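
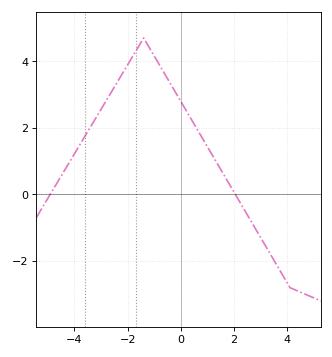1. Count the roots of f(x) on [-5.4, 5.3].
2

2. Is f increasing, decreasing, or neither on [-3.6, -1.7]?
increasing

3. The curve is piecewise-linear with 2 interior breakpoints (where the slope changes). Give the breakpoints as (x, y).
(-1.4, 4.7); (4.1, -2.8)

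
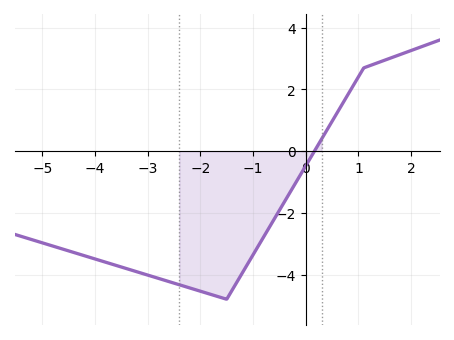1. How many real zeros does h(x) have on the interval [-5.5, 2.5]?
1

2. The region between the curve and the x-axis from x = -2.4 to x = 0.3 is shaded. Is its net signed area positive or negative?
negative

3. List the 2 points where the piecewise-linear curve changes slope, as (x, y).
(-1.5, -4.8); (1.1, 2.7)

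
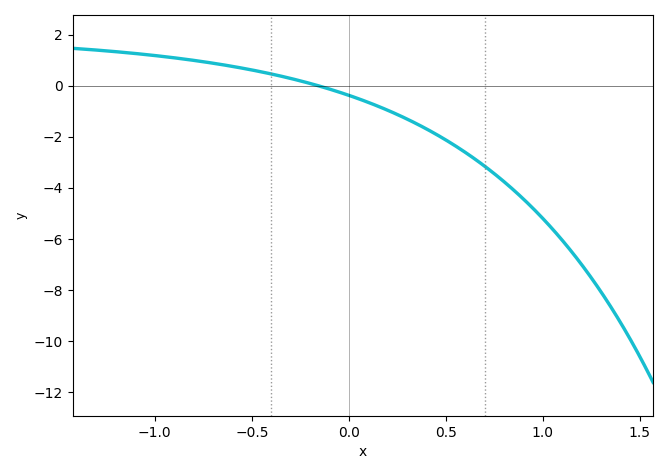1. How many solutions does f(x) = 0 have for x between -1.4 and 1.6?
1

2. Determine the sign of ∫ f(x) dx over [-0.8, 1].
negative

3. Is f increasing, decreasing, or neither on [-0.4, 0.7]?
decreasing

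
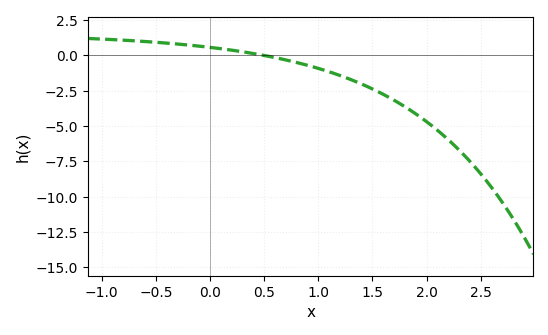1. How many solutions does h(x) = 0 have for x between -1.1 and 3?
1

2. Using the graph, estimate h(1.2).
-1.4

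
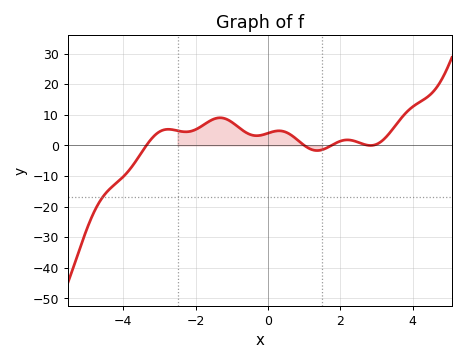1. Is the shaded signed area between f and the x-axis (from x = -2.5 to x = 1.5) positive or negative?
positive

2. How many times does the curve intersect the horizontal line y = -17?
1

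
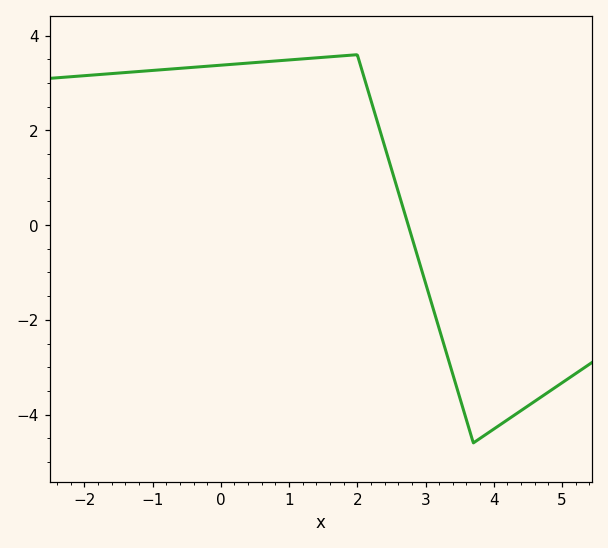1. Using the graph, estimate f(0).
3.38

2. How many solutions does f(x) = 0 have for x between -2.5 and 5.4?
1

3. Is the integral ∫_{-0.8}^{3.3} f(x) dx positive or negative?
positive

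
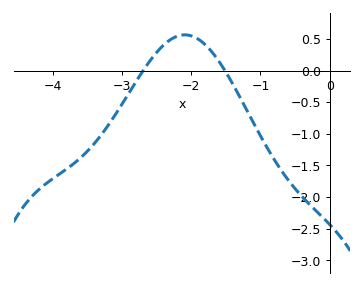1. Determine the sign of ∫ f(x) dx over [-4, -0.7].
negative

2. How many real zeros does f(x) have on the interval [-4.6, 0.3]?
2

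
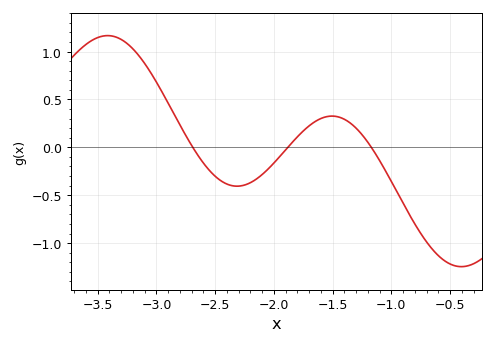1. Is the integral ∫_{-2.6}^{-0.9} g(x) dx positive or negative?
negative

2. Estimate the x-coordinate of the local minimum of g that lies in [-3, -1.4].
-2.3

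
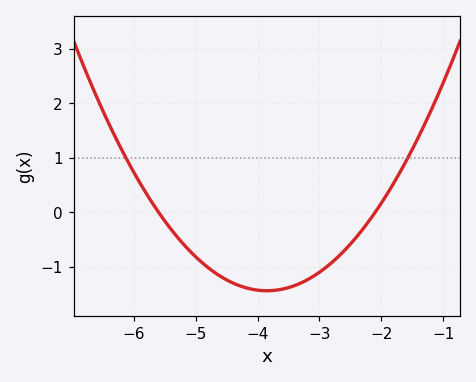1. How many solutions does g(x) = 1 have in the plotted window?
2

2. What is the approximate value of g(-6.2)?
1.16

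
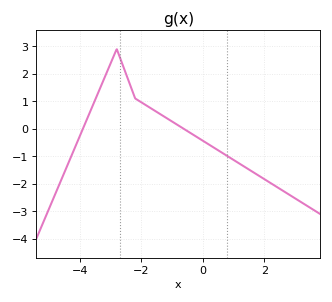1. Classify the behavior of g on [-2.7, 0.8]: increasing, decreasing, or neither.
decreasing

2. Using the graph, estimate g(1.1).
-1.2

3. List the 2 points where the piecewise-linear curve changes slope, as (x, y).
(-2.8, 2.9); (-2.2, 1.1)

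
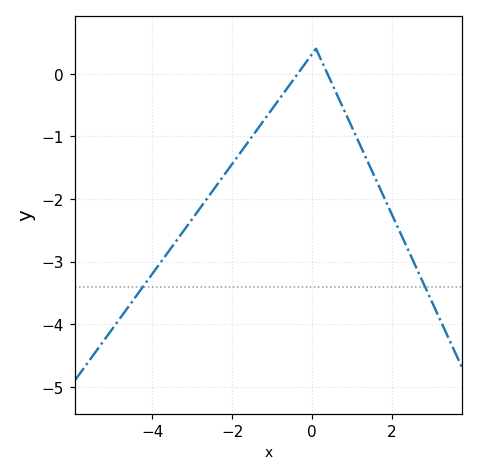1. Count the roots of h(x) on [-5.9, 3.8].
2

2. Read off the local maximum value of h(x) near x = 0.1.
0.4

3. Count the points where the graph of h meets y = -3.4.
2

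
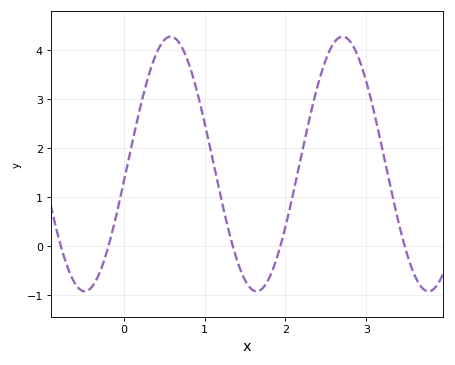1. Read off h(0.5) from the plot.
4.2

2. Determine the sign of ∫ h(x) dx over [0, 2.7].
positive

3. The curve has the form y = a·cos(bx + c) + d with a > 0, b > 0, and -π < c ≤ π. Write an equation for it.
y = 2.6cos(3x - 1.7) + 1.68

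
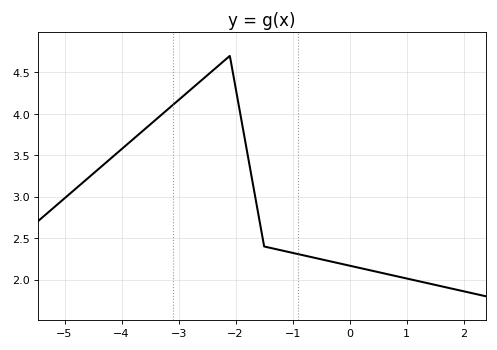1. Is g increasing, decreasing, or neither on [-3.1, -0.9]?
neither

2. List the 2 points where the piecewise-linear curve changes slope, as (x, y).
(-2.1, 4.7); (-1.5, 2.4)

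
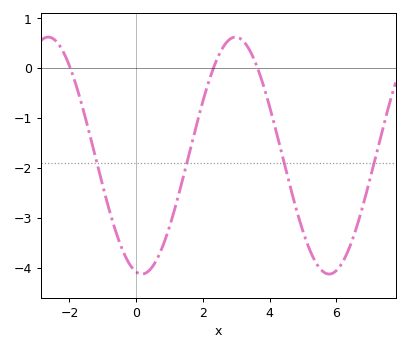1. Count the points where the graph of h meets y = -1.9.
4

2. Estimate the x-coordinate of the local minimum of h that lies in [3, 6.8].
5.78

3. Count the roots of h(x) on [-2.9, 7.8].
3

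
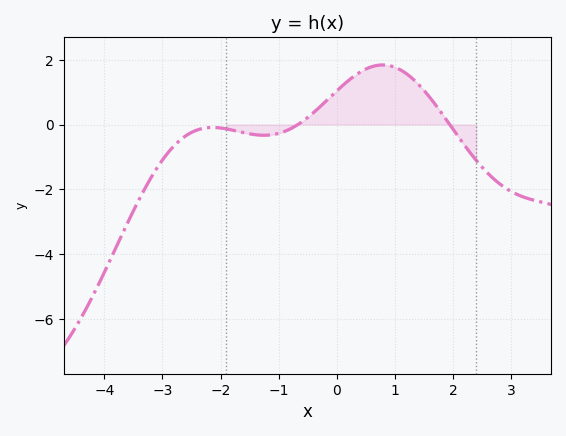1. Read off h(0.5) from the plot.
1.71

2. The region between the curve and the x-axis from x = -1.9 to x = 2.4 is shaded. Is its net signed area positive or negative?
positive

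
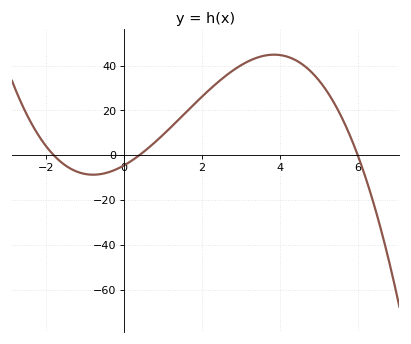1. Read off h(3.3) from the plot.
42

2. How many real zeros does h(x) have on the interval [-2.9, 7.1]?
3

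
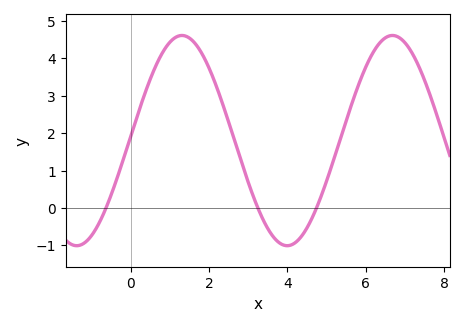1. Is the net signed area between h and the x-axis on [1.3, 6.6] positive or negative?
positive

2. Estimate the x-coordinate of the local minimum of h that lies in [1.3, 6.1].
3.99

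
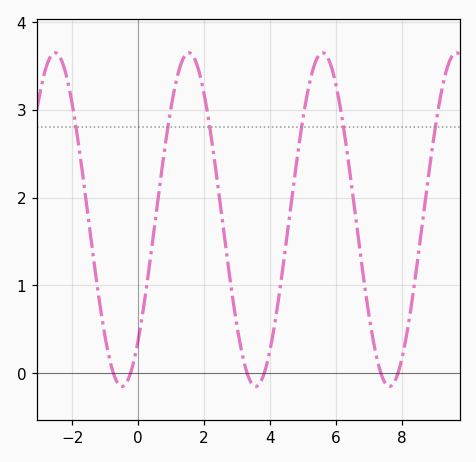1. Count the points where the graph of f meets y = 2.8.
6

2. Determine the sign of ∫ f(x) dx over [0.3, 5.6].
positive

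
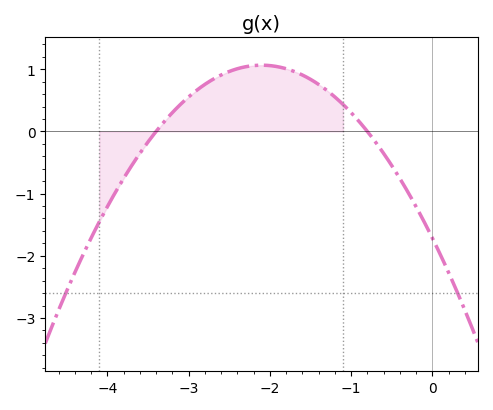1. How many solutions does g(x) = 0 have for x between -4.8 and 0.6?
2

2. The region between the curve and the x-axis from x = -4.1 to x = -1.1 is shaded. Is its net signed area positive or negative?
positive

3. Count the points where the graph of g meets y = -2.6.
2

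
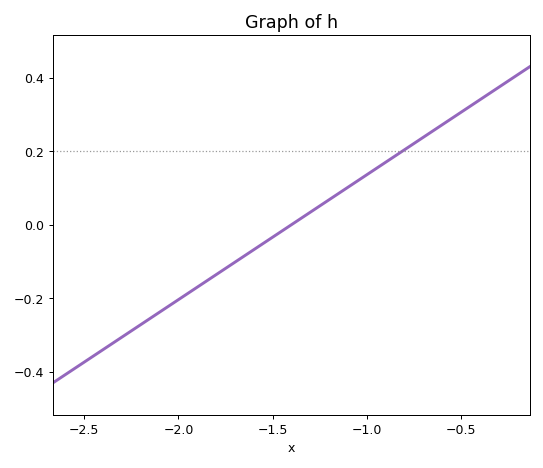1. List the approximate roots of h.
-1.4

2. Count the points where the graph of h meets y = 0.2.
1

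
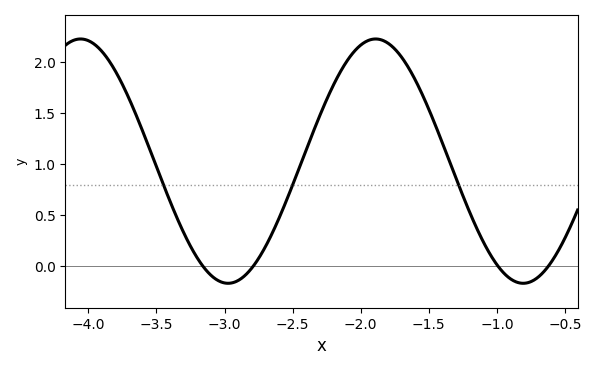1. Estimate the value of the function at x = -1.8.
2.19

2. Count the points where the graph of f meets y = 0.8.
3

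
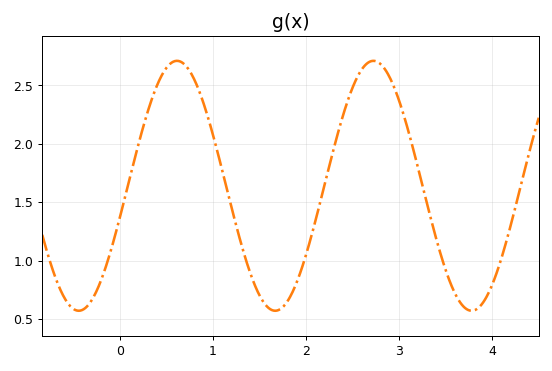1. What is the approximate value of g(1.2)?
1.45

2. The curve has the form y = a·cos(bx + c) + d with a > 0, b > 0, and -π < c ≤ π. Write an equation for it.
y = 1.07cos(2.98x - 1.83) + 1.64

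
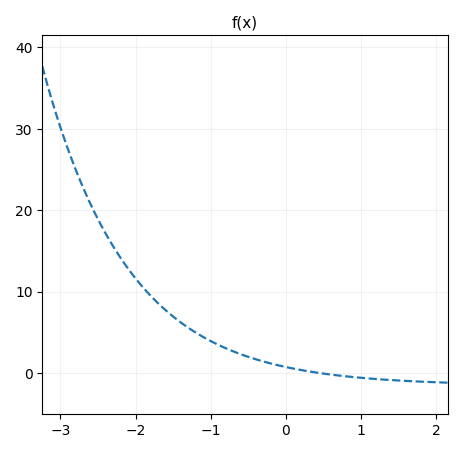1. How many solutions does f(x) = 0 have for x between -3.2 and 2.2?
1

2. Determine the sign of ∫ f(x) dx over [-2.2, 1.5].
positive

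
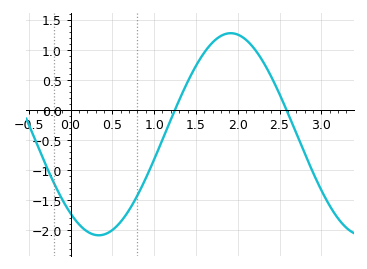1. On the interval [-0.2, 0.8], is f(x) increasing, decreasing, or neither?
neither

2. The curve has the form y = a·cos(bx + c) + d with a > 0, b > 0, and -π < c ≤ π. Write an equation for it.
y = 1.68cos(2x + 2.5) - 0.4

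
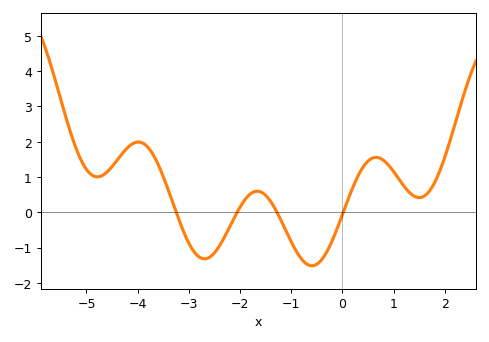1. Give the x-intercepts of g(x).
-3.2, -2, -1.2, 0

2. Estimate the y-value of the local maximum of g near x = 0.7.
1.6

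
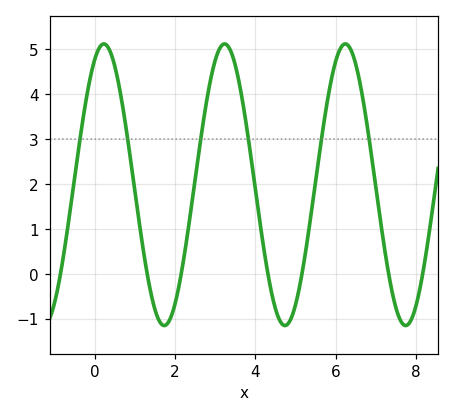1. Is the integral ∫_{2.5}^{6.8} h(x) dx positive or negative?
positive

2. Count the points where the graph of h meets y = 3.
6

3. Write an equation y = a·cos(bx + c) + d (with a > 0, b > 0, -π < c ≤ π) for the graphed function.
y = 3.13cos(2.1x - 0.48) + 1.98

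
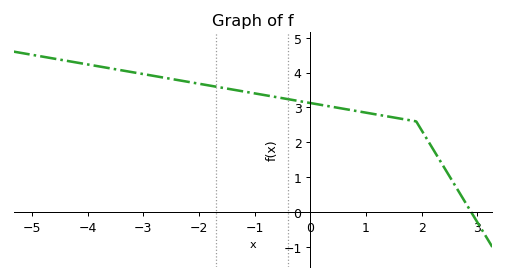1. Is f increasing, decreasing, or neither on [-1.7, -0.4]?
decreasing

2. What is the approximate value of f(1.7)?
2.7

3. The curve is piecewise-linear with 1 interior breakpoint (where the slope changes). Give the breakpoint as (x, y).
(1.9, 2.6)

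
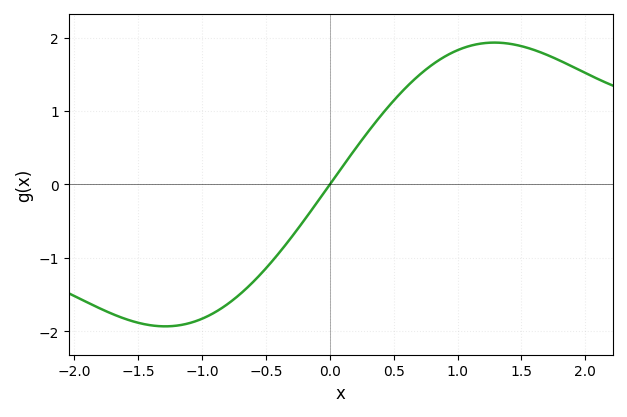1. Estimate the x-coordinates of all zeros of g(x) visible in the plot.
0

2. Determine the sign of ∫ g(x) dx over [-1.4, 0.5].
negative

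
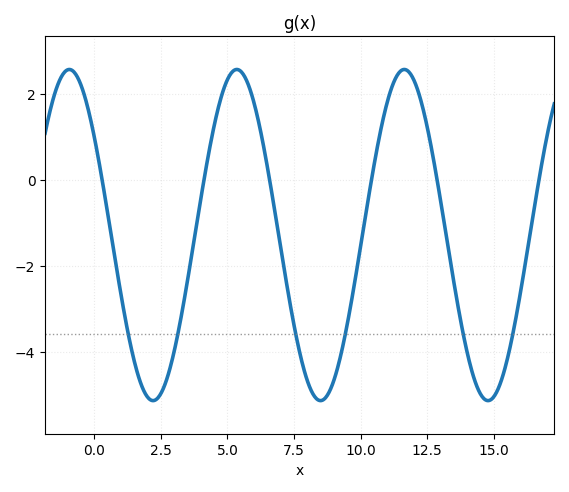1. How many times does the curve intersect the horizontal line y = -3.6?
6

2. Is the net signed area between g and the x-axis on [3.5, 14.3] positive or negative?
negative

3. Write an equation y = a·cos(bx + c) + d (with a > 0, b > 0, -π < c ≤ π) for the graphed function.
y = 3.85cos(1x + 0.93) - 1.29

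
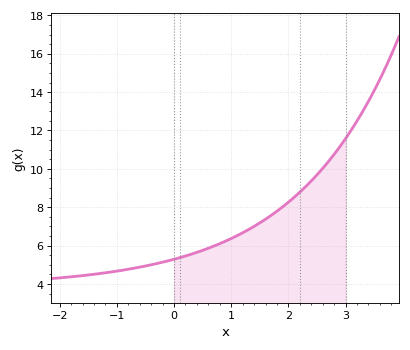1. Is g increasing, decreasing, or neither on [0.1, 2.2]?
increasing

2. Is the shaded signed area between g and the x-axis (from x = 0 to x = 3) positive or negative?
positive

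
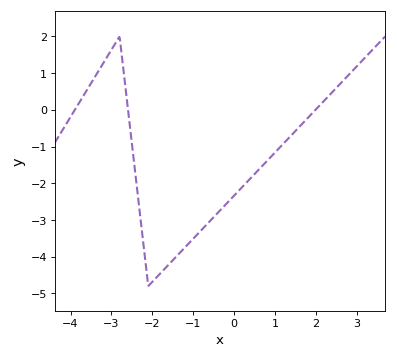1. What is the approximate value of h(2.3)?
0.4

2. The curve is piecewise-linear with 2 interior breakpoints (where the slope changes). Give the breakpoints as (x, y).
(-2.8, 2); (-2.1, -4.8)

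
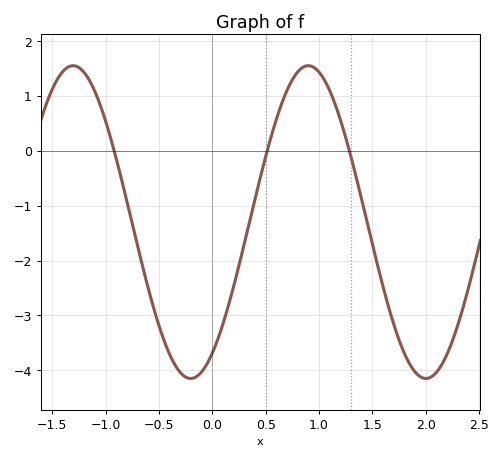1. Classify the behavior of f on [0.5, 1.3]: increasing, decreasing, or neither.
neither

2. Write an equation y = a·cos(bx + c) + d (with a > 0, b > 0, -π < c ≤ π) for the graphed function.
y = 2.85cos(2.9x - 2.6) - 1.3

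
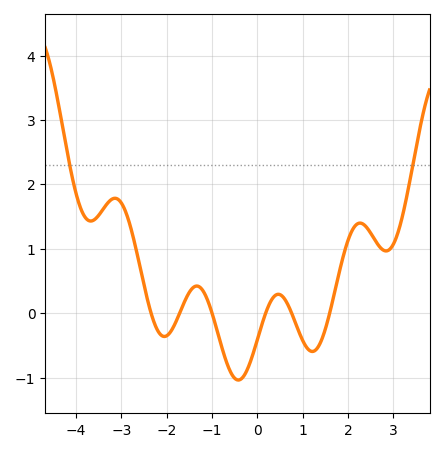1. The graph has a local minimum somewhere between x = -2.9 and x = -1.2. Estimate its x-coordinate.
-2.05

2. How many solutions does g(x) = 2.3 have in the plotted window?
2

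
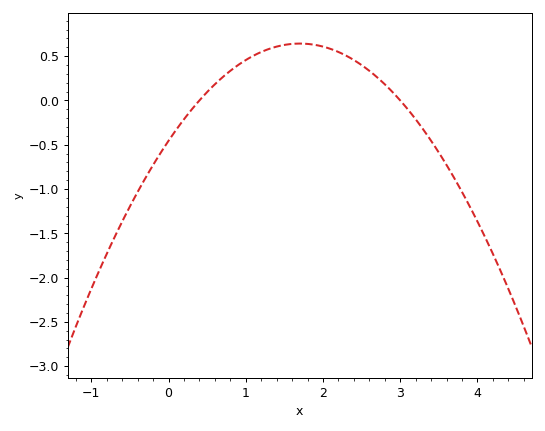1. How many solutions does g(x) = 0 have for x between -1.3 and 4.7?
2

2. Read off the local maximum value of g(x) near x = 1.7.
0.642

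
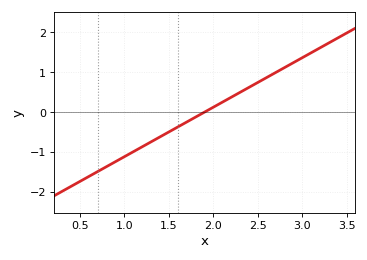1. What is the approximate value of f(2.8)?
1.12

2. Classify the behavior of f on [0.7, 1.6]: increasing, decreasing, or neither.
increasing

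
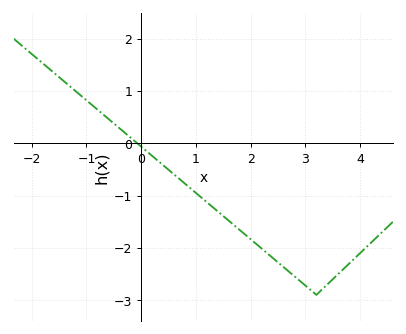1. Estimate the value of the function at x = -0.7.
0.6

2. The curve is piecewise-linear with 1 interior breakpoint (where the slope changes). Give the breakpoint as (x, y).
(3.2, -2.9)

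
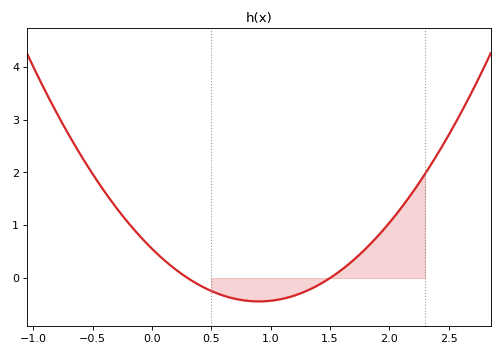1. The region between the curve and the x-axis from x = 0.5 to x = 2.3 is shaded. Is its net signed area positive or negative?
positive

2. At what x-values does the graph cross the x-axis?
0.3, 1.5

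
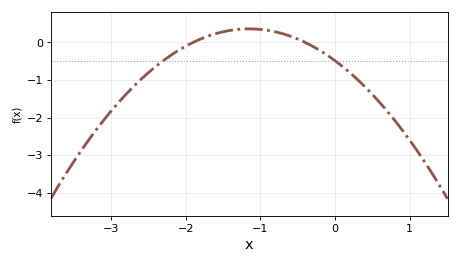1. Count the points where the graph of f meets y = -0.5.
2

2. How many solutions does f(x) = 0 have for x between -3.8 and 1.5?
2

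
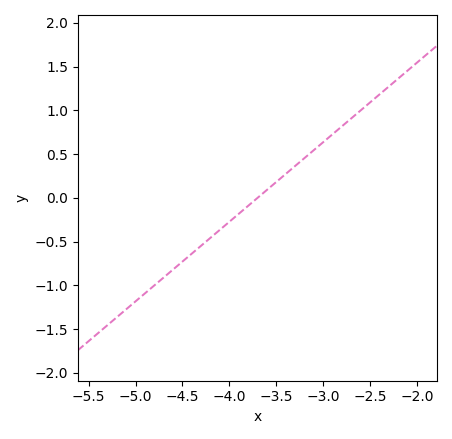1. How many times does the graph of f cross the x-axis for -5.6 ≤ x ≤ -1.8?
1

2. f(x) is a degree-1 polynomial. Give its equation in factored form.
y = 0.91(x + 3.7)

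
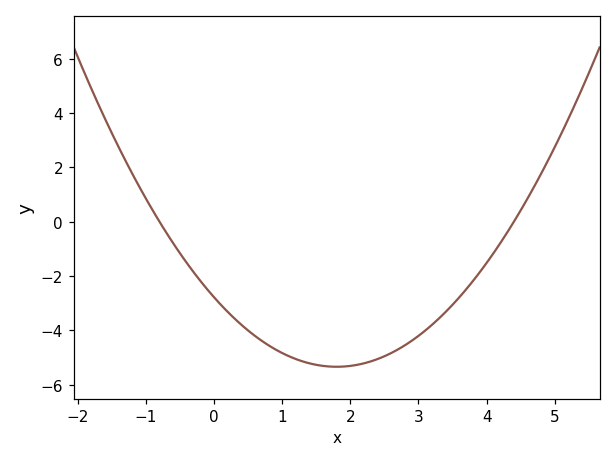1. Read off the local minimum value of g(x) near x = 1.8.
-5.34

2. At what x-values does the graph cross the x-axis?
-0.8, 4.4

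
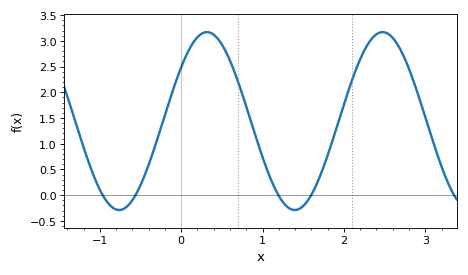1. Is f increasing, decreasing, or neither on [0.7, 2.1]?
neither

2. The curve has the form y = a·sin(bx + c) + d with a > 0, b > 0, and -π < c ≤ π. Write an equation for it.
y = 1.73sin(2.91x + 0.65) + 1.44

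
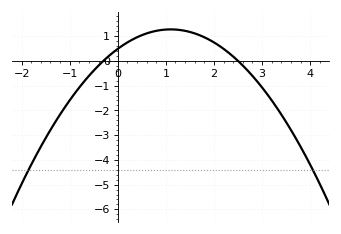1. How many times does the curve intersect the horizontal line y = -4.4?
2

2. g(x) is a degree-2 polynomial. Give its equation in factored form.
y = -0.65(x + 0.3)(x - 2.5)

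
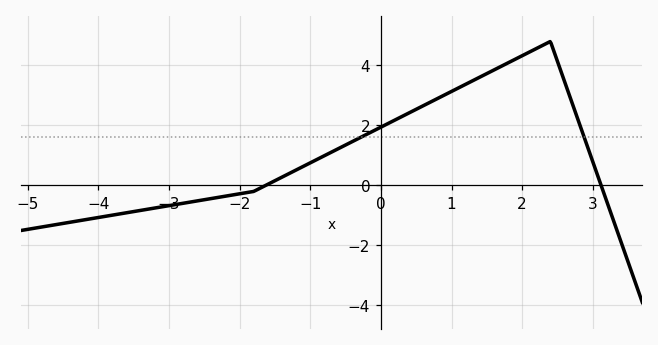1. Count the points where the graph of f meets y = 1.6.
2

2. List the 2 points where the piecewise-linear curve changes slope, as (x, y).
(-1.8, -0.2); (2.4, 4.8)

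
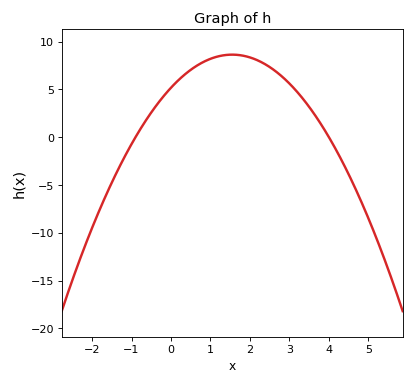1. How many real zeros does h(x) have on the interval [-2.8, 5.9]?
2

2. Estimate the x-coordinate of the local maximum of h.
1.6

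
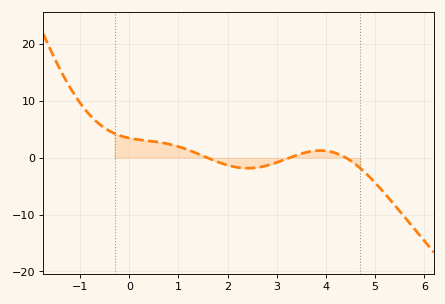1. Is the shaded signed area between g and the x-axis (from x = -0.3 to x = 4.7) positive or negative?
positive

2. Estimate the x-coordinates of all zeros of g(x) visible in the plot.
1.6, 3.2, 4.4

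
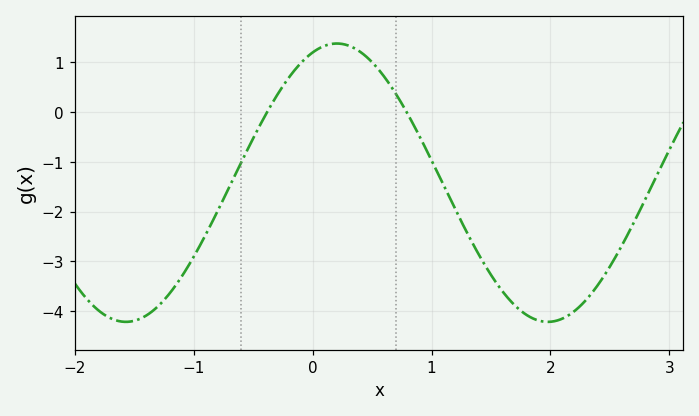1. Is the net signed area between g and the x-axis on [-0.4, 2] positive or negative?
negative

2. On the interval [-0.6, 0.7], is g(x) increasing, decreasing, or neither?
neither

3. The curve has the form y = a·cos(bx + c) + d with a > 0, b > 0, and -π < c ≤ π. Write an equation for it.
y = 2.8cos(1.77x - 0.36) - 1.42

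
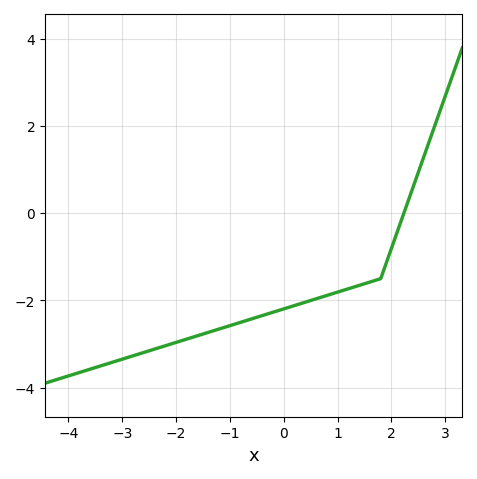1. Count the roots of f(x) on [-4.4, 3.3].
1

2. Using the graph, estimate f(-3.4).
-3.6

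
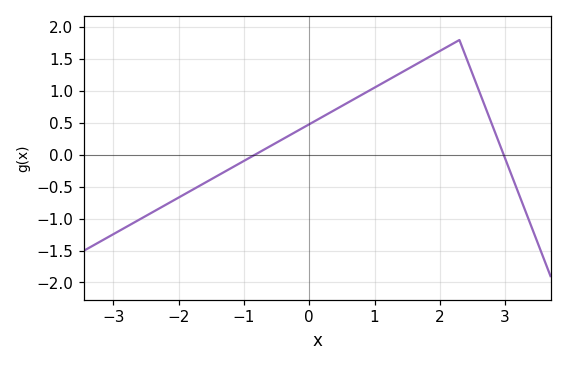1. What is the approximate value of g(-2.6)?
-1.01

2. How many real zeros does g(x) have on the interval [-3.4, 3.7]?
2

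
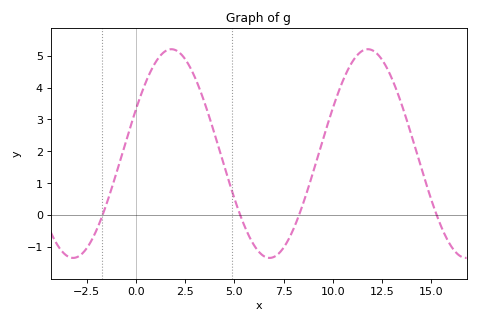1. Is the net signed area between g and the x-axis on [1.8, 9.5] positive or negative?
positive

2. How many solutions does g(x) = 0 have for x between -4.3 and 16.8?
4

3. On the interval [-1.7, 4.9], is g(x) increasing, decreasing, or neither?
neither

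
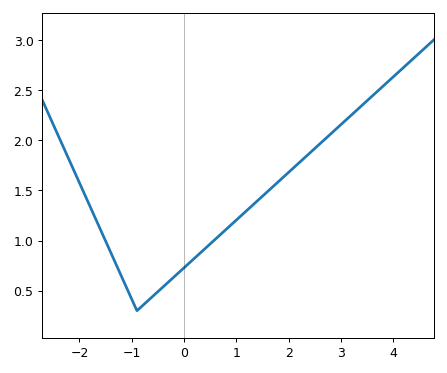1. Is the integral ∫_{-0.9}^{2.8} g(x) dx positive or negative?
positive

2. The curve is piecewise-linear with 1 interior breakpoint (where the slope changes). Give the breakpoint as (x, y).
(-0.9, 0.3)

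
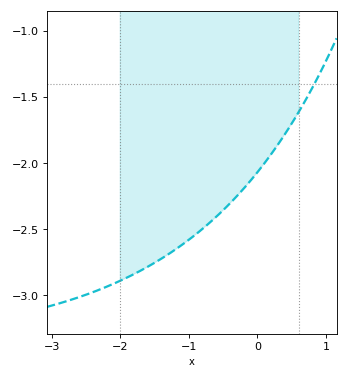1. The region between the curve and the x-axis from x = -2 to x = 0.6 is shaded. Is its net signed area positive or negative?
negative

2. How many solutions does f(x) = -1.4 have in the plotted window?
1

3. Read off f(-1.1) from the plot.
-2.62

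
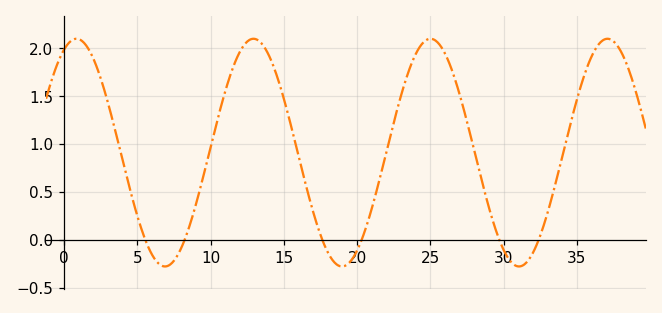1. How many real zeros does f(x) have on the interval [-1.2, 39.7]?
6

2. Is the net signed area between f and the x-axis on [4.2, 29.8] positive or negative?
positive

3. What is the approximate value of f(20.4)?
0.05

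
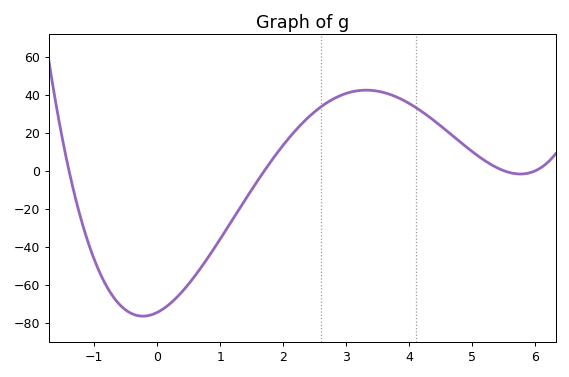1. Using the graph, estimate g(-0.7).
-66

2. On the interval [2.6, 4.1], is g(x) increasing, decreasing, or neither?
neither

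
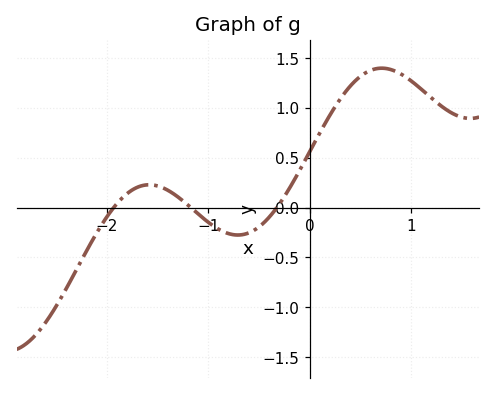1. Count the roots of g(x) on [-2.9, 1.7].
3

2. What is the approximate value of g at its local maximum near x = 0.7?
1.4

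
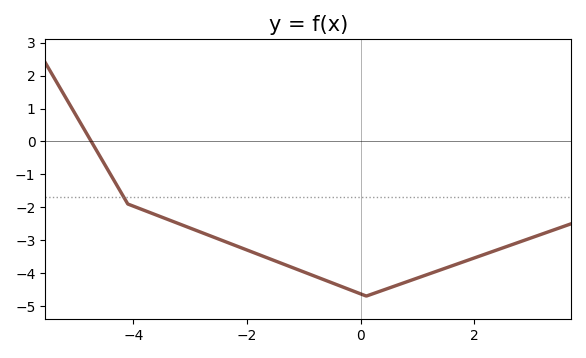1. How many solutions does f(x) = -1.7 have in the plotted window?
1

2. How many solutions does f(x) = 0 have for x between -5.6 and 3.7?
1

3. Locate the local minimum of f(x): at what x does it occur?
0.102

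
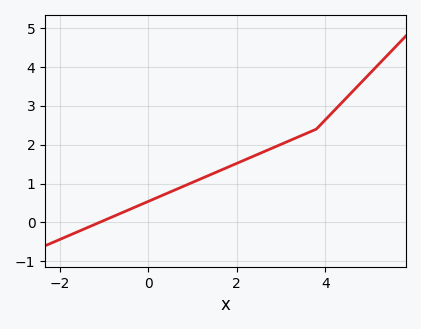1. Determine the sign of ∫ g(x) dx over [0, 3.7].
positive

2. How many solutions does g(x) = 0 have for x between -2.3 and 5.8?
1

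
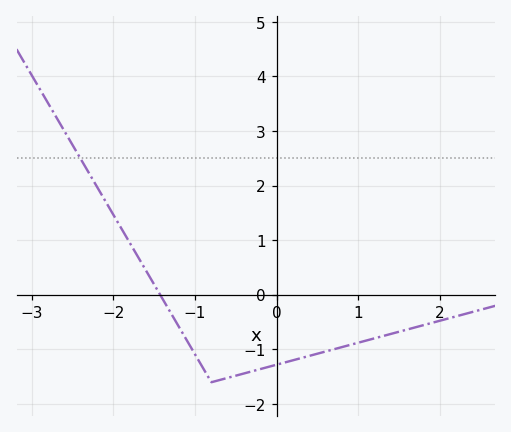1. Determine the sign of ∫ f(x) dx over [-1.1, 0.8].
negative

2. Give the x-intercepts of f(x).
-1.43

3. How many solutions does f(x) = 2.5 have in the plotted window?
1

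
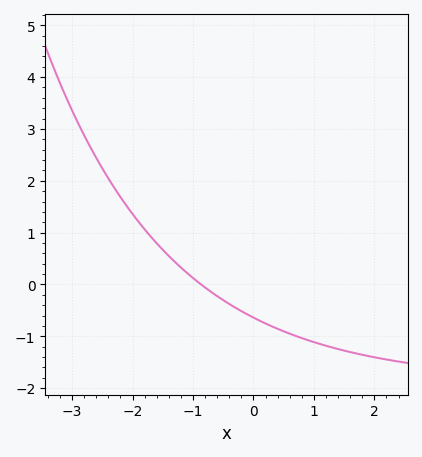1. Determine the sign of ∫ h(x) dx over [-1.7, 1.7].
negative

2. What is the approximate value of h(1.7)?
-1.33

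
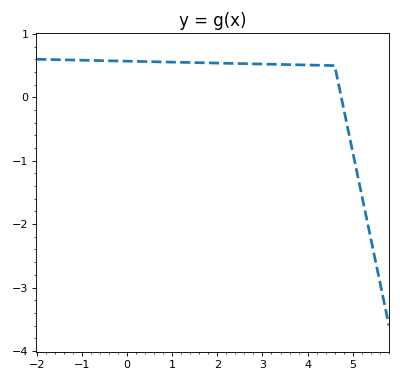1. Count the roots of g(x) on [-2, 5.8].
1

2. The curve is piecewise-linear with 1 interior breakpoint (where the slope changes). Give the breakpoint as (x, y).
(4.6, 0.5)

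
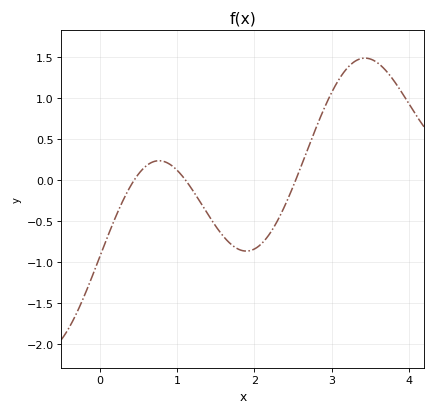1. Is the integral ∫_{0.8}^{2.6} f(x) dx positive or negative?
negative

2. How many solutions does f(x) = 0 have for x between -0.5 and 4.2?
3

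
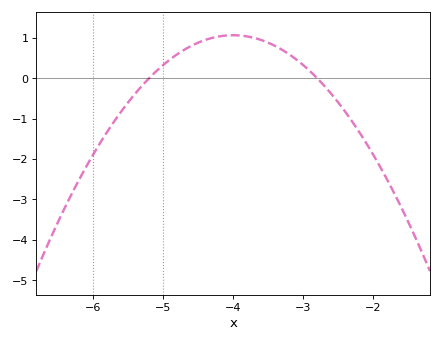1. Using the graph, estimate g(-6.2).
-2.52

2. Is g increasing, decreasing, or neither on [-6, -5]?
increasing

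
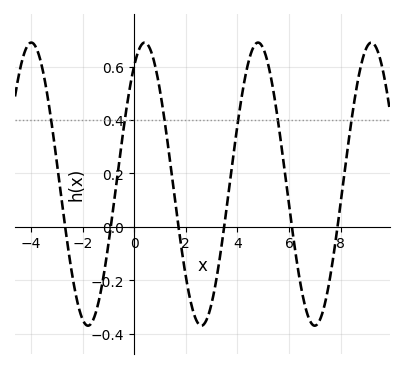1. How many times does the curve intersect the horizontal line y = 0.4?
6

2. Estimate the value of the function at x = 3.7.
0.159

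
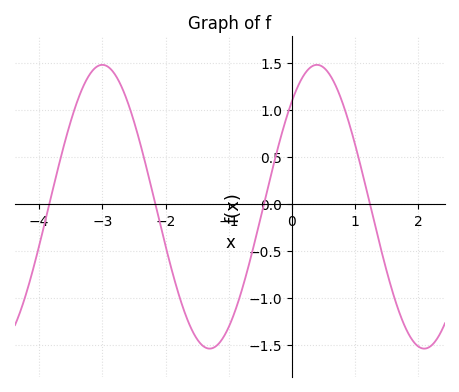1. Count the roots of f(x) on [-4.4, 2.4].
4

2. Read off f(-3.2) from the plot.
1.4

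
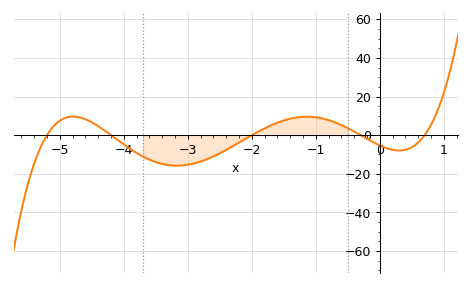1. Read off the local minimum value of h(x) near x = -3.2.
-15.8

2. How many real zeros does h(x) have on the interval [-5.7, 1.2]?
5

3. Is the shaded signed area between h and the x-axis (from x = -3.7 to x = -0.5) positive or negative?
negative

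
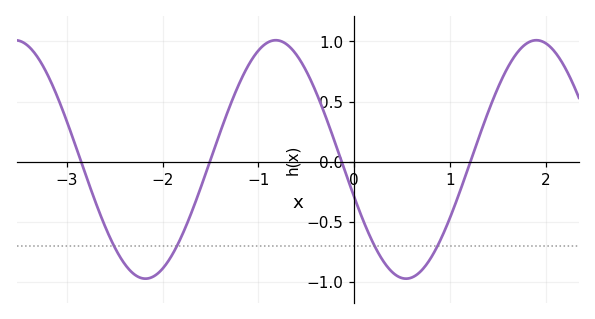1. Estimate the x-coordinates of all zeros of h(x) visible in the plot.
-2.85, -1.51, -0.13, 1.21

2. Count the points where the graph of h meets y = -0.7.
4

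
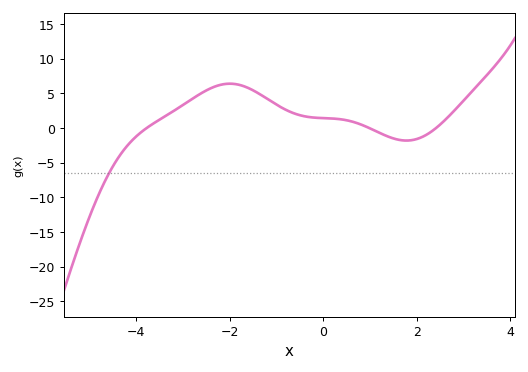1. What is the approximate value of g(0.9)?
0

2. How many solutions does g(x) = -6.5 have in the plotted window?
1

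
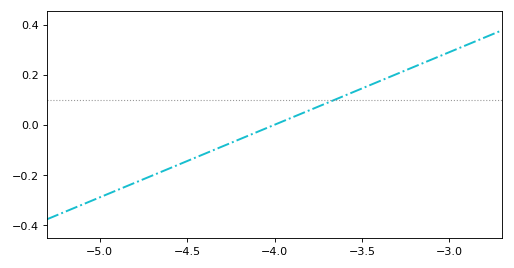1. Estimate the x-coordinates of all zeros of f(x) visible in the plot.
-4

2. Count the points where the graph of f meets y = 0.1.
1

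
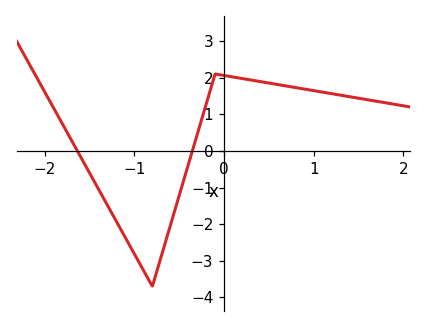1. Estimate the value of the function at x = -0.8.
-3.7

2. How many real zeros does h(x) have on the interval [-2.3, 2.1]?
2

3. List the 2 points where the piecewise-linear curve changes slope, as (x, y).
(-0.8, -3.7); (-0.1, 2.1)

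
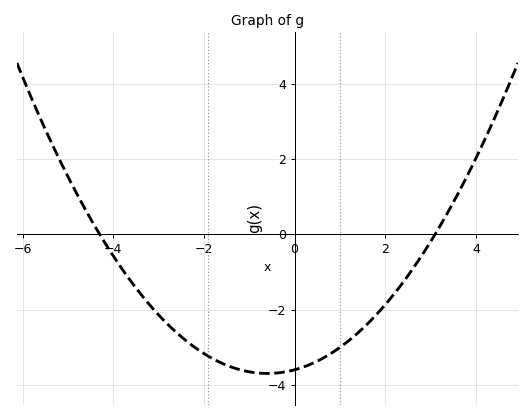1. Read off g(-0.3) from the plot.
-3.67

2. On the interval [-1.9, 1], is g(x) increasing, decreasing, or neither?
neither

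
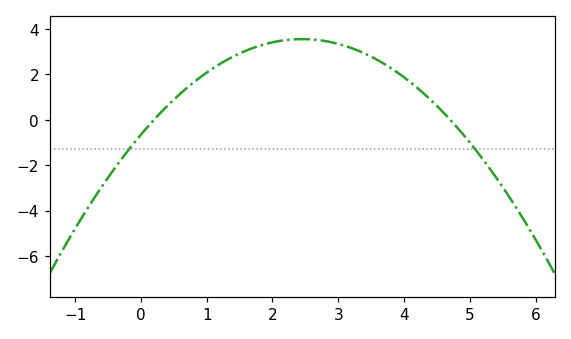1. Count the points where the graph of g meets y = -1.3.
2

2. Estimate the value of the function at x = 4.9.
-0.6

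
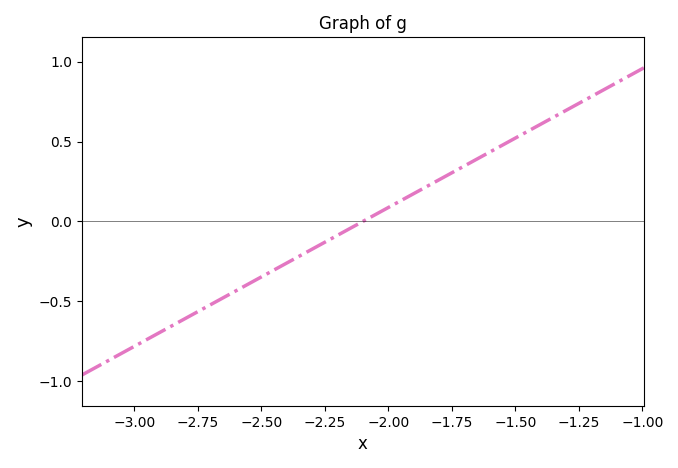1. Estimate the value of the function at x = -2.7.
-0.522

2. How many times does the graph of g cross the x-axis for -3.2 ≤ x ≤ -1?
1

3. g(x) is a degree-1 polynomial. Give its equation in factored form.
y = 0.87(x + 2.1)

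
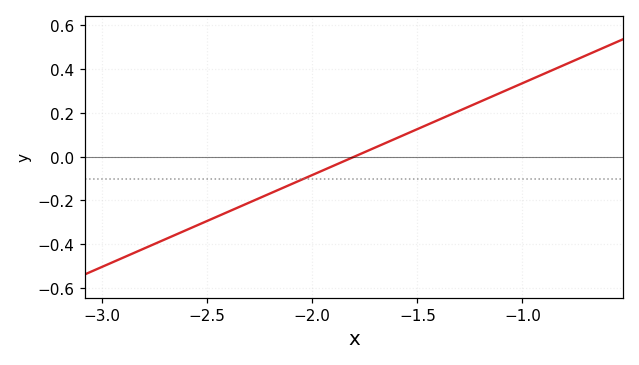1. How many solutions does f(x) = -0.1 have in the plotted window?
1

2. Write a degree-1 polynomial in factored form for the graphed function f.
y = 0.42(x + 1.8)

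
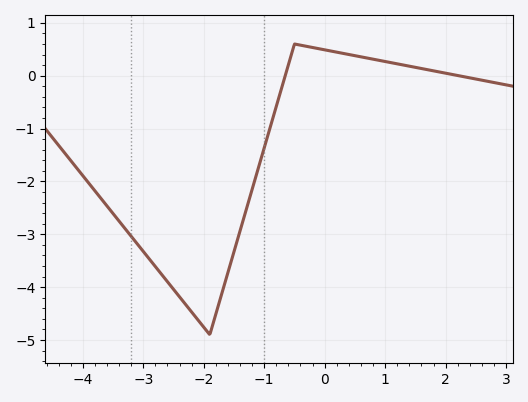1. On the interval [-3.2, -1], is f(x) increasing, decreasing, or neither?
neither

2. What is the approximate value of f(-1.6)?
-3.72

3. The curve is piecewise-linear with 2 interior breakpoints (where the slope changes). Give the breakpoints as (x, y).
(-1.9, -4.9); (-0.5, 0.6)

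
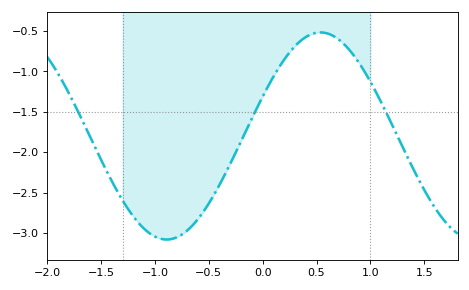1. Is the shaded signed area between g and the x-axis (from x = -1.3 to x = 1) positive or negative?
negative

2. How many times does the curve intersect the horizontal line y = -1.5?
3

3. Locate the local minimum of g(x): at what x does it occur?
-0.9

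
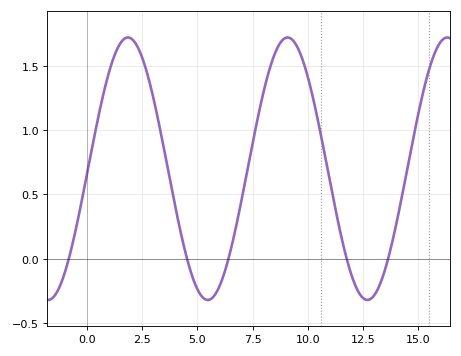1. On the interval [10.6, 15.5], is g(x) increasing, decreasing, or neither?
neither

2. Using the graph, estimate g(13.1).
-0.25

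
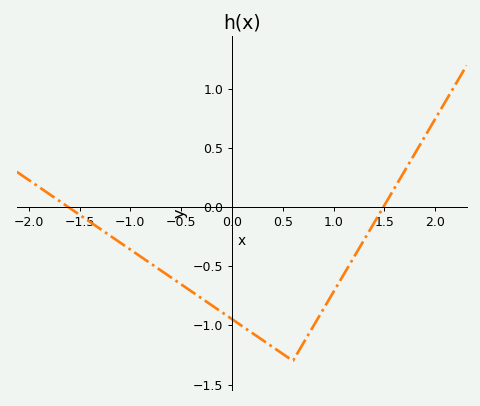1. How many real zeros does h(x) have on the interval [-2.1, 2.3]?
2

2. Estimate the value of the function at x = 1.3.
-0.3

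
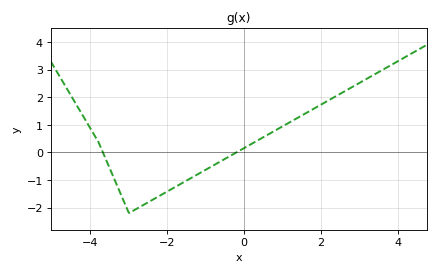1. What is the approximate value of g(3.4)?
2.8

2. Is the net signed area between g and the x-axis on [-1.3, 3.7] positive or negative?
positive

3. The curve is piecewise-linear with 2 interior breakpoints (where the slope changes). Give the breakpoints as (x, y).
(-3.8, 0.4); (-3, -2.2)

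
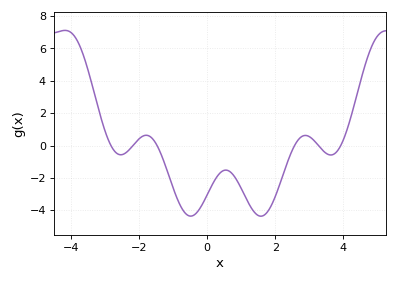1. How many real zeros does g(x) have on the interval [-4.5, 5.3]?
6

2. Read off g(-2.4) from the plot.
-0.4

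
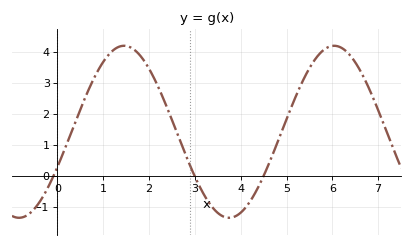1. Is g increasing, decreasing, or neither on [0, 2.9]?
neither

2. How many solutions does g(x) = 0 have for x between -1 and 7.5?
3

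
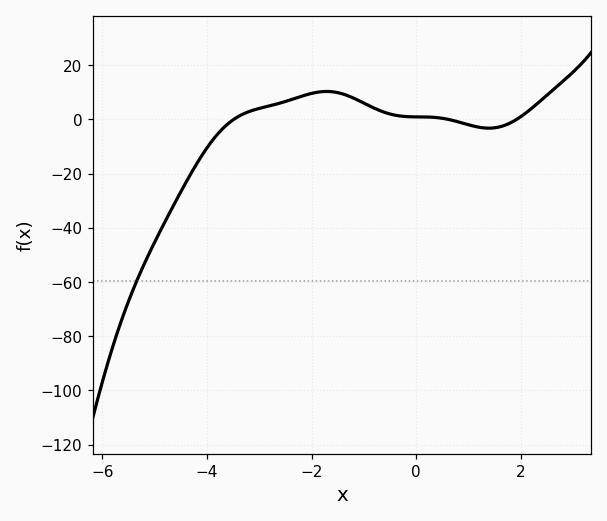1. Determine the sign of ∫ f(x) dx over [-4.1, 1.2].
positive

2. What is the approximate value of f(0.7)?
-0.346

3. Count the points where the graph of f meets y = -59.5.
1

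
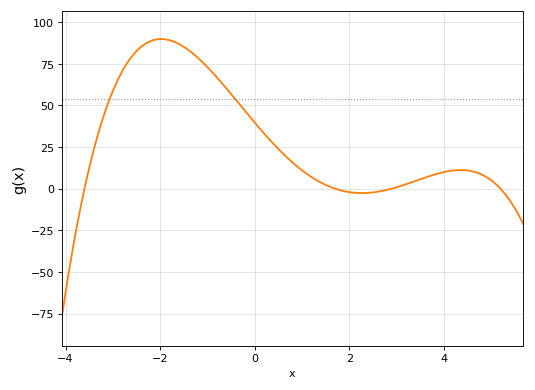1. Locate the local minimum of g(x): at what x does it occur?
2.27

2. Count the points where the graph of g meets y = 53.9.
2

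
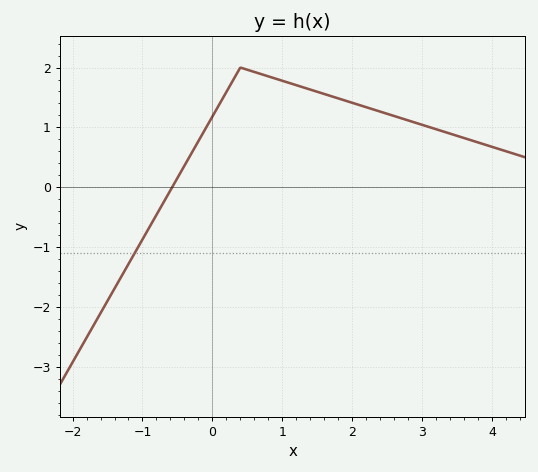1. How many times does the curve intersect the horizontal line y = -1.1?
1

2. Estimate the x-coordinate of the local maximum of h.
0.4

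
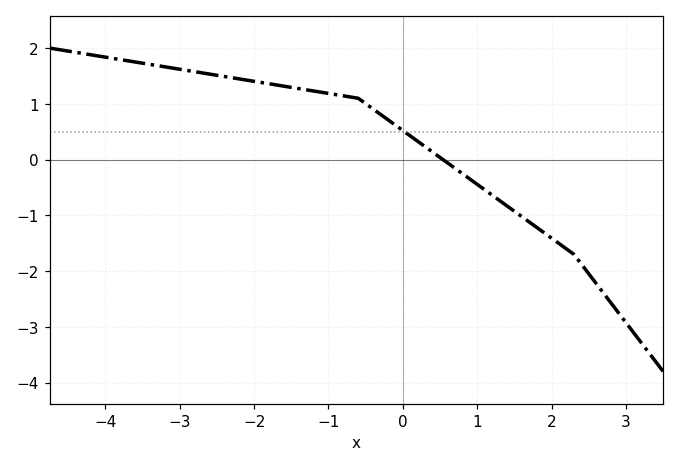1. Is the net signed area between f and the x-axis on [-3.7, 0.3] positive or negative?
positive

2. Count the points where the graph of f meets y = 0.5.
1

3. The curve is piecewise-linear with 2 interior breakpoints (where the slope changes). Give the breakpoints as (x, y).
(-0.6, 1.1); (2.3, -1.7)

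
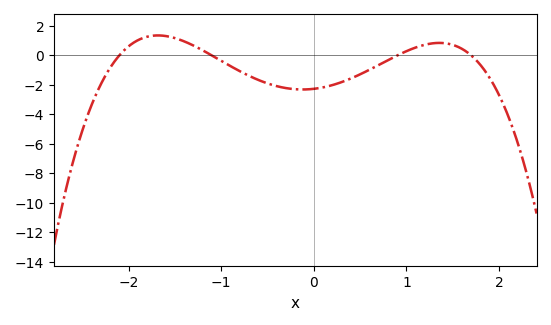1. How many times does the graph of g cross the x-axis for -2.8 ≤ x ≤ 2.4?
4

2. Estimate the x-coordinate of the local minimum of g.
-0.122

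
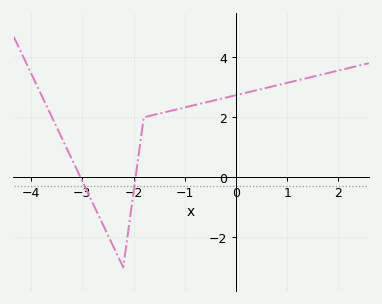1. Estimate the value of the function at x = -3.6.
2.03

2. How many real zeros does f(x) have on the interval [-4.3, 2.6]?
2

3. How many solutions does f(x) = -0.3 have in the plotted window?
2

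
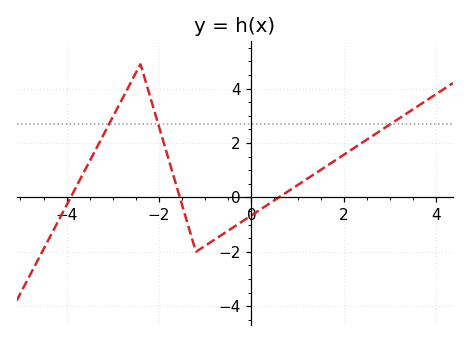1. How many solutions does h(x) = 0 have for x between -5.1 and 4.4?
3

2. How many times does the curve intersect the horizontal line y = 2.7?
3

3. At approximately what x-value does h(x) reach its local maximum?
-2.4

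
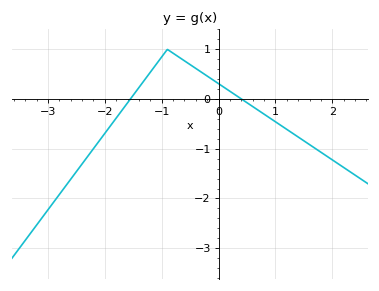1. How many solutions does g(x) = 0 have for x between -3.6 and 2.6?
2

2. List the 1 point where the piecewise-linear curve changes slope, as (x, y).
(-0.9, 1)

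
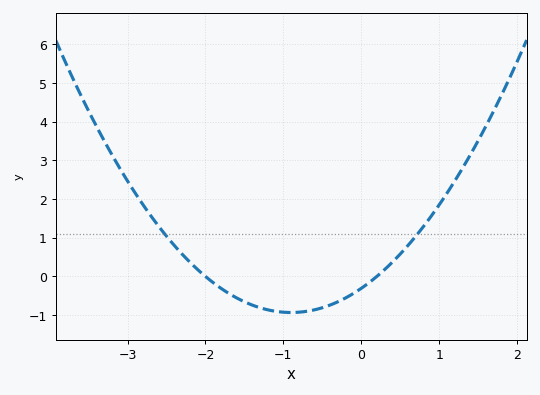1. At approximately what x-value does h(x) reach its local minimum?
-0.9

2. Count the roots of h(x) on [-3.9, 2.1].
2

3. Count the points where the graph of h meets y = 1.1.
2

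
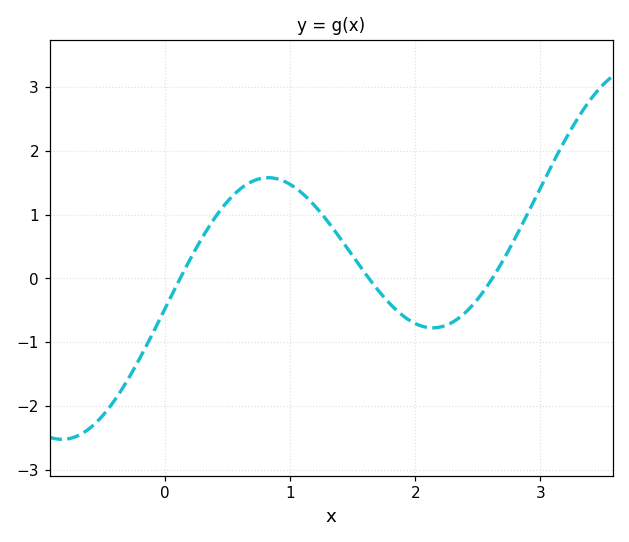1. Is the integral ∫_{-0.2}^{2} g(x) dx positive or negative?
positive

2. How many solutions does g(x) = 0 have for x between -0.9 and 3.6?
3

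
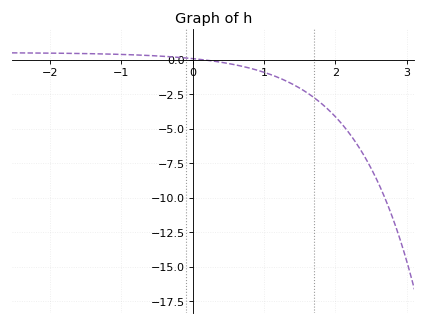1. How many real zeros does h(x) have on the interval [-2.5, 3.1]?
1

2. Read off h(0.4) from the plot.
-0.165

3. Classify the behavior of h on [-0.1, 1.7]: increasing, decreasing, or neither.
decreasing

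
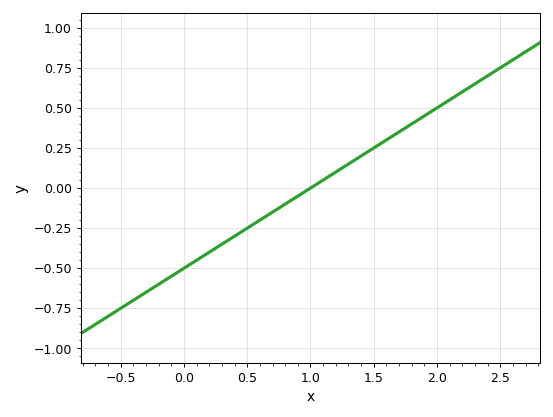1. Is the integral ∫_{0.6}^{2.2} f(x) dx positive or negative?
positive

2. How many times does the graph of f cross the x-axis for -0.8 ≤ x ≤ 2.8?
1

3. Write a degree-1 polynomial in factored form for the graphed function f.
y = 0.5(x - 1)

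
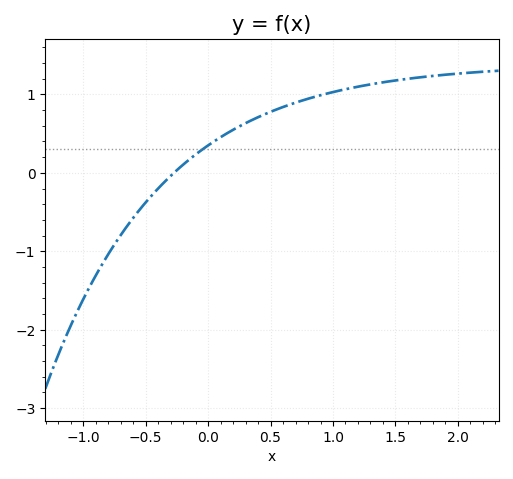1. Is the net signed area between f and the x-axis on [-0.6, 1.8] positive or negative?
positive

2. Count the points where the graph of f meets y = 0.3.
1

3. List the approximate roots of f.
-0.274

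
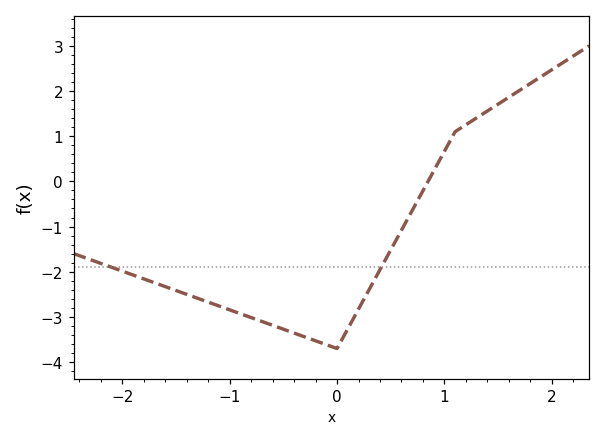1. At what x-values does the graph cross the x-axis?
0.8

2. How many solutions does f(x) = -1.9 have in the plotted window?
2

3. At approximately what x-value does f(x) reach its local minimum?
0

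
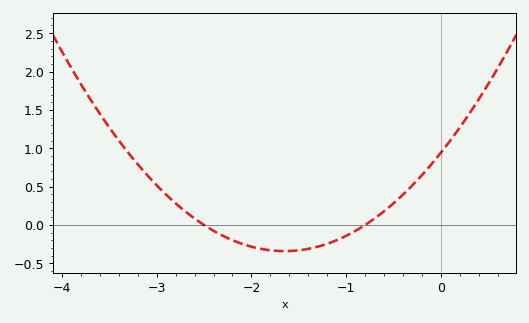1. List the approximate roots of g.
-2.5, -0.8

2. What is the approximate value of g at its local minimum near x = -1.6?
-0.34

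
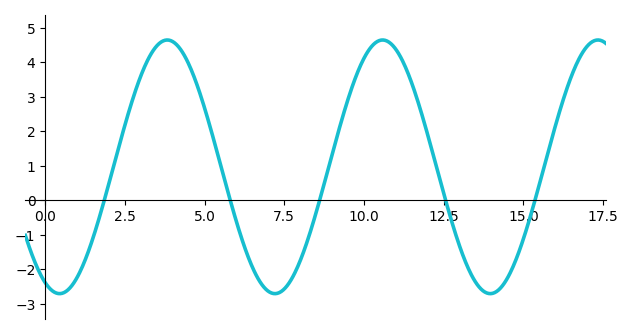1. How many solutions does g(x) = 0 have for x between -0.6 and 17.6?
5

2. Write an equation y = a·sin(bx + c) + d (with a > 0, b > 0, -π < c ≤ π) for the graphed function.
y = 3.68sin(0.93x - 1.99) + 0.97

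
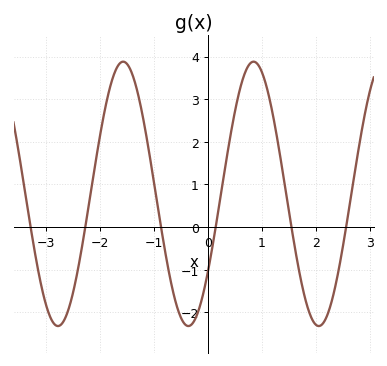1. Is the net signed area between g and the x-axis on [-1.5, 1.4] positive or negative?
positive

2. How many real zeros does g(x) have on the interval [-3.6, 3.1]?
6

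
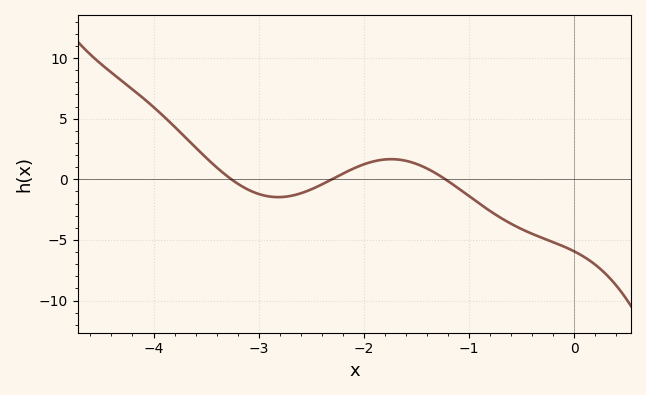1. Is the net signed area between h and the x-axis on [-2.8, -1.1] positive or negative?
positive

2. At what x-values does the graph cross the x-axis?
-3.26, -2.3, -1.22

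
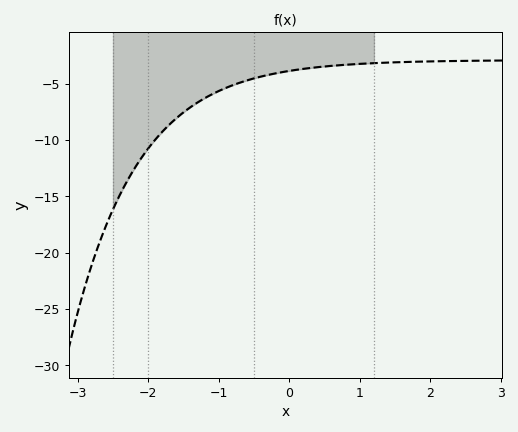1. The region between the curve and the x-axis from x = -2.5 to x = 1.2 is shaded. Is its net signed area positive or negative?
negative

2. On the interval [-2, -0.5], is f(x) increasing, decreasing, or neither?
increasing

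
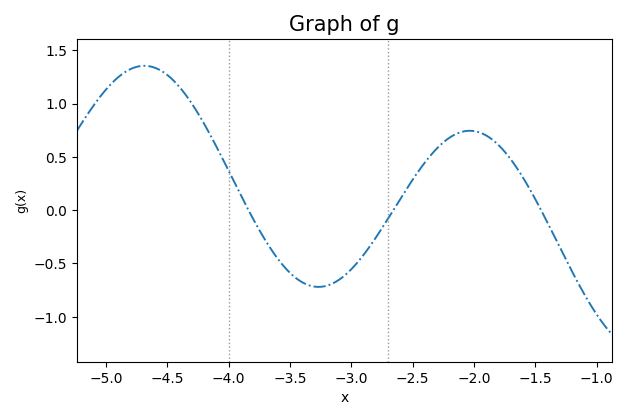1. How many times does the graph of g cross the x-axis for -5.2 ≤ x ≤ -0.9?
3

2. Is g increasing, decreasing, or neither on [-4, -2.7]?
neither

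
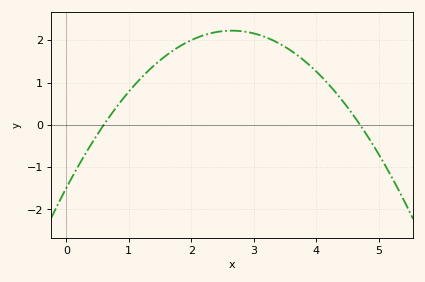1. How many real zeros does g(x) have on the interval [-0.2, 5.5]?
2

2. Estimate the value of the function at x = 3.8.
1.5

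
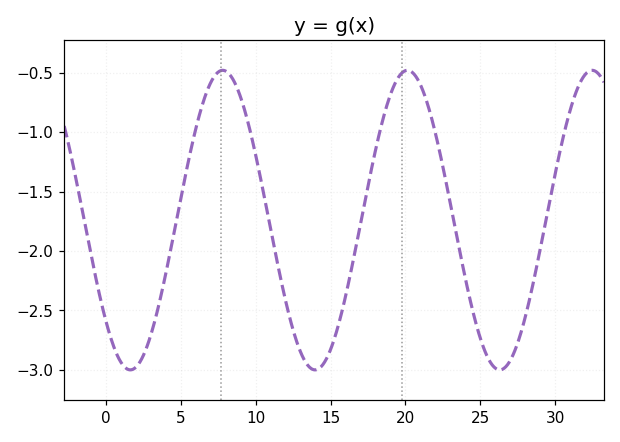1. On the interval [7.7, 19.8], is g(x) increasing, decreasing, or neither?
neither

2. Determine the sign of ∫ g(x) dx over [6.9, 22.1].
negative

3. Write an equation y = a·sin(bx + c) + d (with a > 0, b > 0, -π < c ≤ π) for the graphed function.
y = 1.26sin(0.51x - 2.4) - 1.74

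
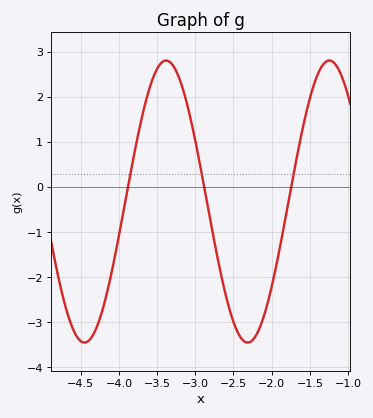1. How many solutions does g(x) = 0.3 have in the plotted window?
3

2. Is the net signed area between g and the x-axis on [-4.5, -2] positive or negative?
negative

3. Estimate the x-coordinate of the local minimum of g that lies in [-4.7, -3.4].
-4.45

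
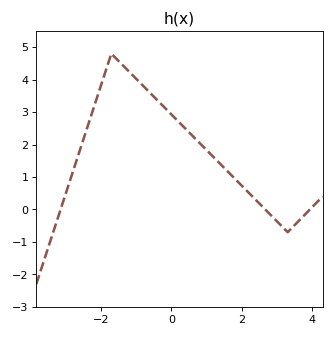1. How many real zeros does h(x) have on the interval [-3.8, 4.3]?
3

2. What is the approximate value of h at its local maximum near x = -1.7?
4.8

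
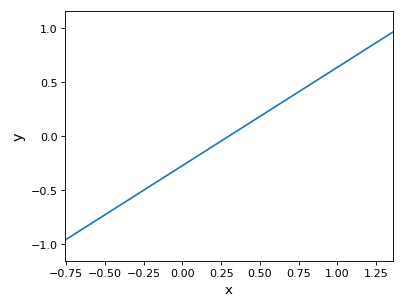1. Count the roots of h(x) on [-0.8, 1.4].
1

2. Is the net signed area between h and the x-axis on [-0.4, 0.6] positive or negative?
negative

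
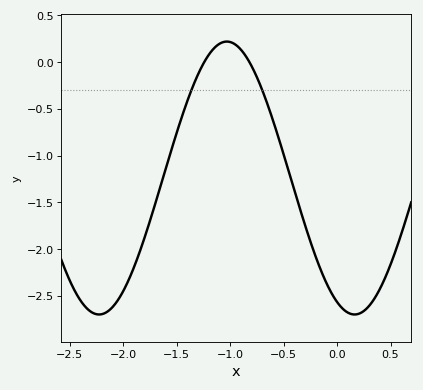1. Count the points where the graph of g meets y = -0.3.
2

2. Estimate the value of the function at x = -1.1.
0.2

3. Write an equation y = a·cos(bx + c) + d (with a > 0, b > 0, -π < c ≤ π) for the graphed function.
y = 1.46cos(2.6x + 2.7) - 1.24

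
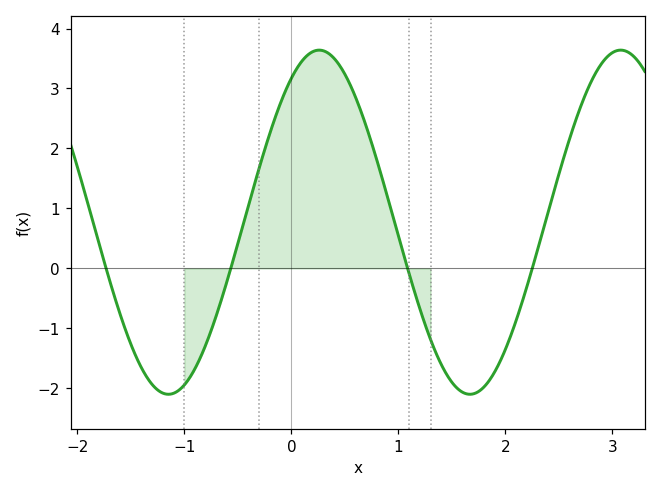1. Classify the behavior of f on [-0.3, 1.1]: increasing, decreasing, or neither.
neither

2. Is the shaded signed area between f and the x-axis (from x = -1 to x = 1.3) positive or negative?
positive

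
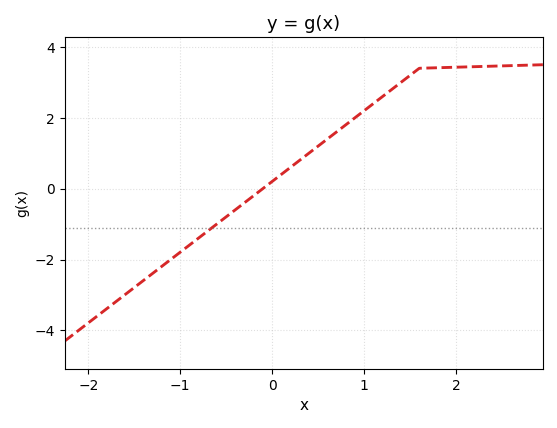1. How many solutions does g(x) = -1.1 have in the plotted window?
1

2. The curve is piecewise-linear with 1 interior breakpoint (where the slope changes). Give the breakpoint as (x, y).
(1.6, 3.4)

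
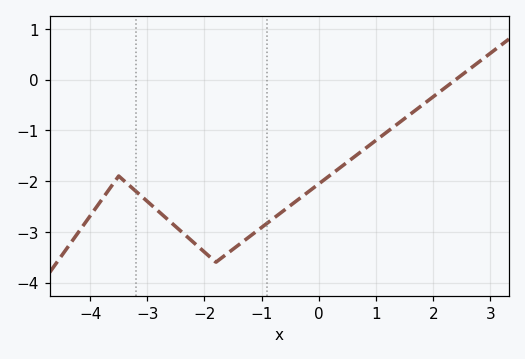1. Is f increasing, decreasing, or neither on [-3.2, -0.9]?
neither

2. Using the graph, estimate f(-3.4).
-2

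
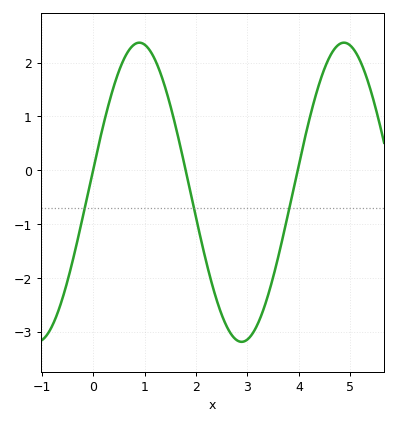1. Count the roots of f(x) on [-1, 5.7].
3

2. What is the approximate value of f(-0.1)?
-0.4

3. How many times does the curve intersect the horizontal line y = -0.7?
3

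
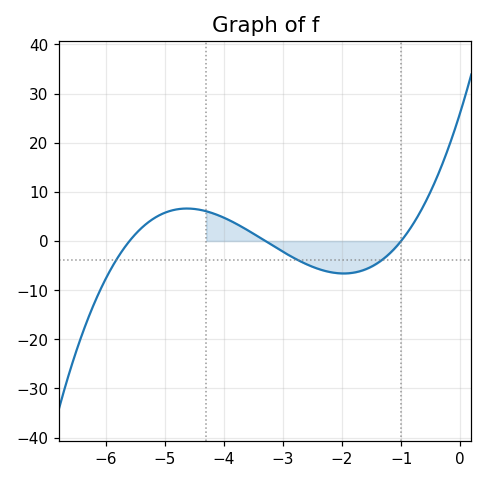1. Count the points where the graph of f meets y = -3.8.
3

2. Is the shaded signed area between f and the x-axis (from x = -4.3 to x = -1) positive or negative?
negative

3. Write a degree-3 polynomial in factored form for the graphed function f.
y = 1.41(x + 5.6)(x + 3.3)(x + 1)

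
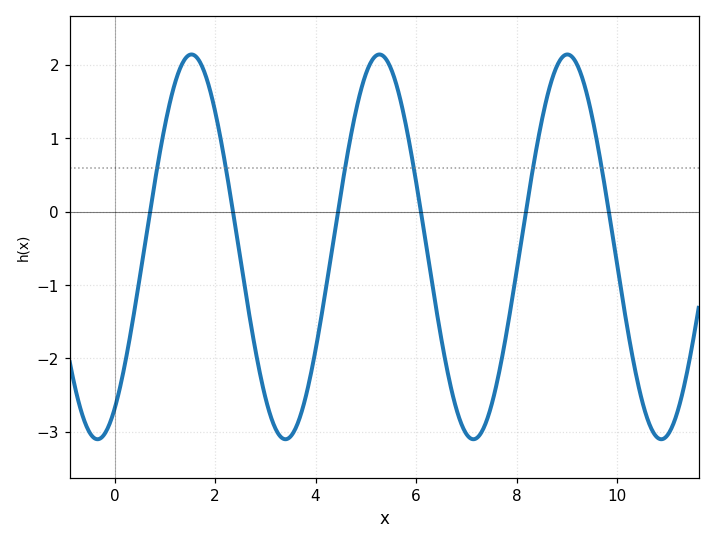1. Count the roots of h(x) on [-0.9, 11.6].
6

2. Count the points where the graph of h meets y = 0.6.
6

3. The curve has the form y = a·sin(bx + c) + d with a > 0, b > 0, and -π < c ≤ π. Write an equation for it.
y = 2.62sin(1.68x - 1) - 0.48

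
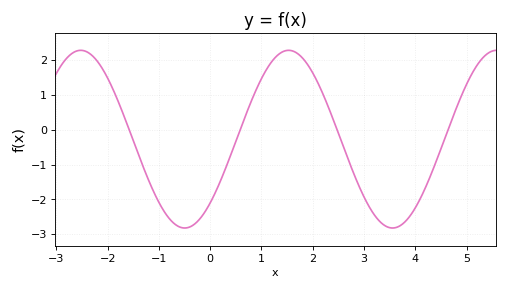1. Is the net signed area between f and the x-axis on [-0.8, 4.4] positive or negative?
negative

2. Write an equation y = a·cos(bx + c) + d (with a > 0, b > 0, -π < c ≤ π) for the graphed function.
y = 2.55cos(1.55x - 2.37) - 0.27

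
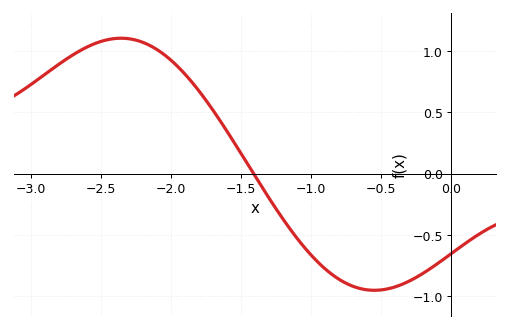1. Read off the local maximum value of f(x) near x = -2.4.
1.1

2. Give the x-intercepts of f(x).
-1.41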